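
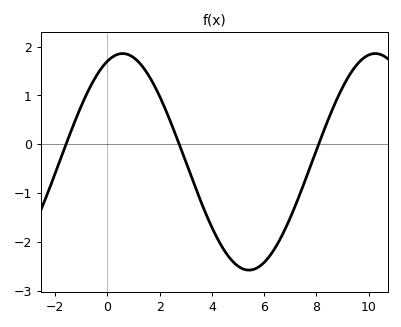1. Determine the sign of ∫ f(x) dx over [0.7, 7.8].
negative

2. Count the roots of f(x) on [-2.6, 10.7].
3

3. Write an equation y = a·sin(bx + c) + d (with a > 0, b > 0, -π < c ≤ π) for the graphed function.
y = 2.22sin(0.65x + 1.2) - 0.36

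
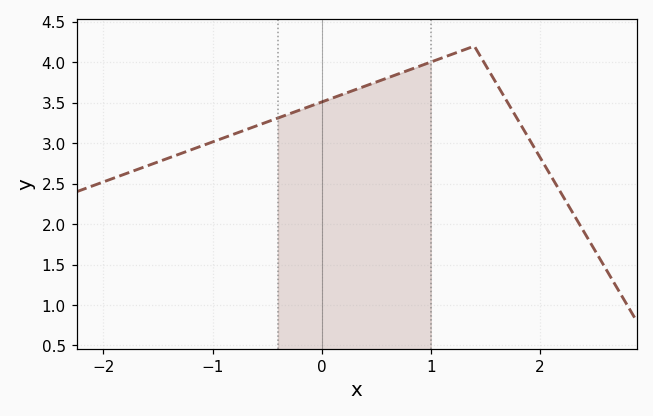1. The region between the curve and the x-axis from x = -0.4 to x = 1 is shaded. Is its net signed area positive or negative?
positive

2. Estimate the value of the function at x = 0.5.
3.76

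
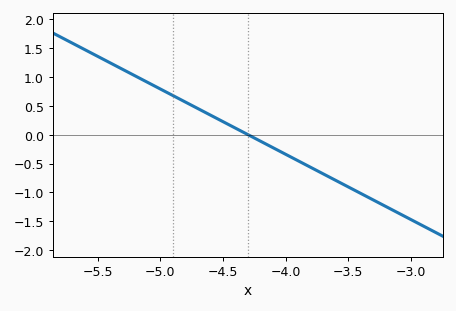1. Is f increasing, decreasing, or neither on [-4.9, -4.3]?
decreasing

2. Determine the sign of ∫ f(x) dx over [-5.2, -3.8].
positive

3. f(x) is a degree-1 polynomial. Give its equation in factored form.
y = -1.13(x + 4.3)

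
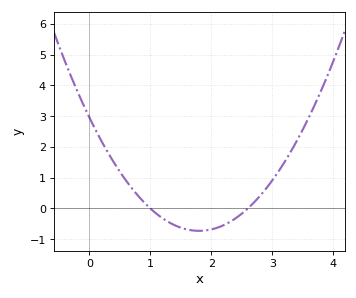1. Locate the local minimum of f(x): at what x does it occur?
1.8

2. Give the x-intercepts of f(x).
1, 2.6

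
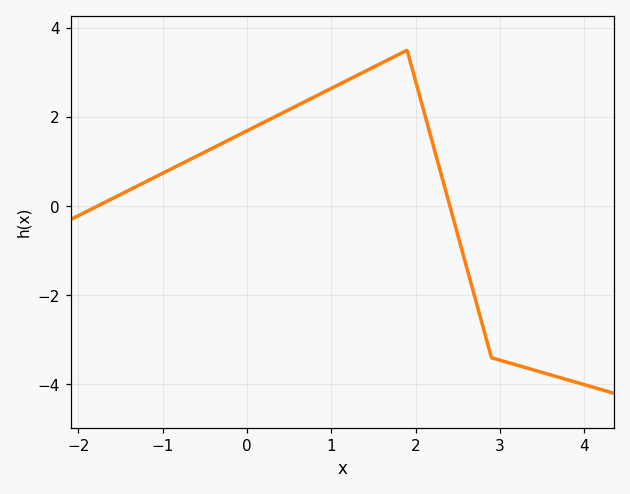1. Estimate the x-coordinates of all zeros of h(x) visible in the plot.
-1.8, 2.4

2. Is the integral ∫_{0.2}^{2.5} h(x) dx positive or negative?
positive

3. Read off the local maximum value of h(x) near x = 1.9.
3.4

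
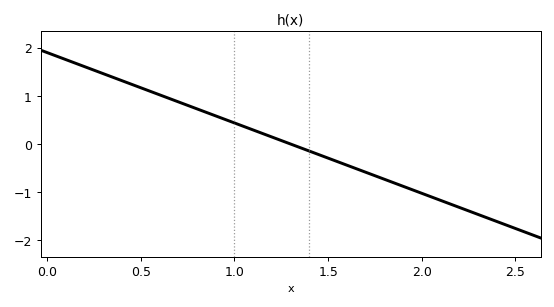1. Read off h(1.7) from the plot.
-0.6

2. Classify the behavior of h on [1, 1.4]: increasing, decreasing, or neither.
decreasing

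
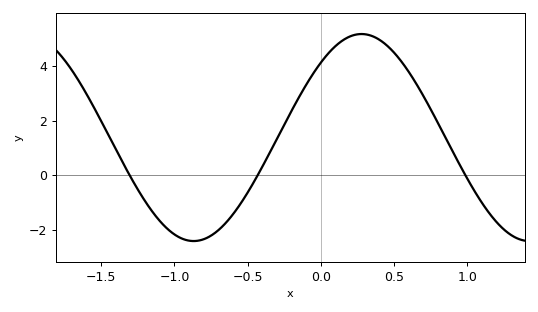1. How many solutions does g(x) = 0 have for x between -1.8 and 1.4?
3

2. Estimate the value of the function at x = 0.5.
4.4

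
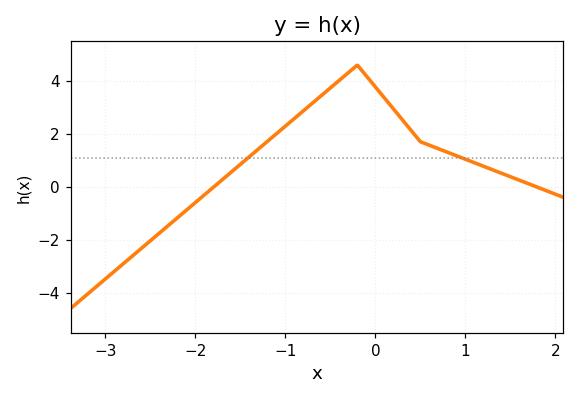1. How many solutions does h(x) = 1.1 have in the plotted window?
2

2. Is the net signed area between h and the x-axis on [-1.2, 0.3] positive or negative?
positive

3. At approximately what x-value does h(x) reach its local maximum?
-0.2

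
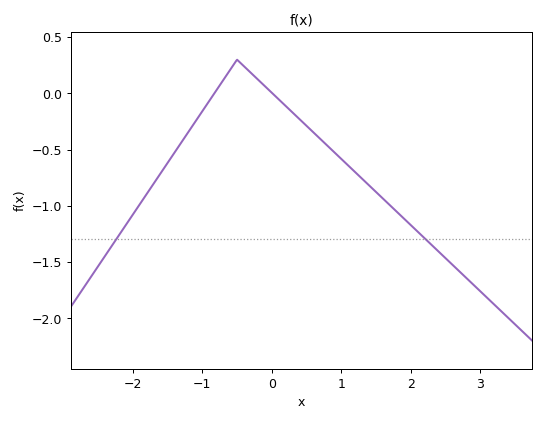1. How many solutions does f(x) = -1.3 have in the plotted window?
2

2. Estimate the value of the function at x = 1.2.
-0.7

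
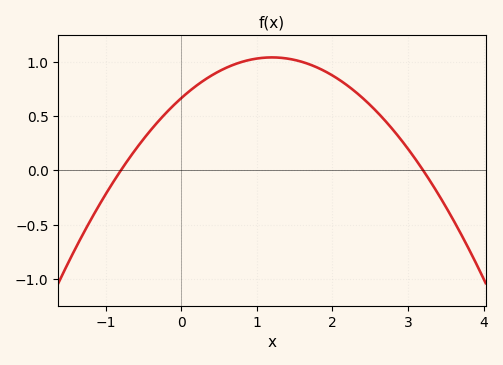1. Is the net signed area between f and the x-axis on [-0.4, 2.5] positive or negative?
positive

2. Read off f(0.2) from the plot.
0.8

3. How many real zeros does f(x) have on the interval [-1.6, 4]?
2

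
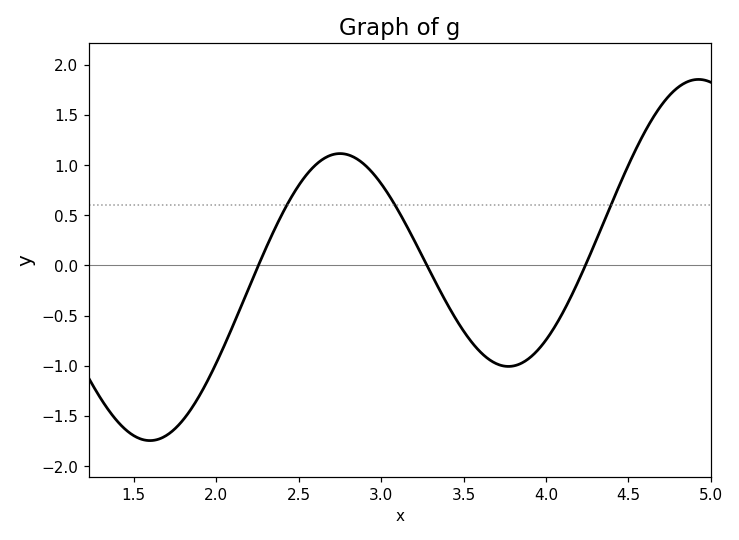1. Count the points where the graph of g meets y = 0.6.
3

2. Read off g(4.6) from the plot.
1.33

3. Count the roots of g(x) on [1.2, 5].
3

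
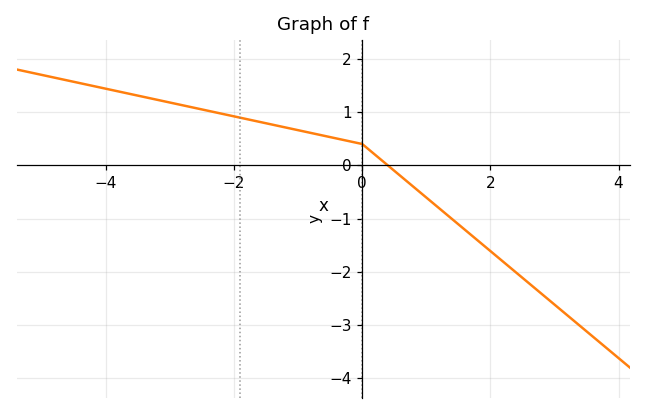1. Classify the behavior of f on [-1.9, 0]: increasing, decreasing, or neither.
decreasing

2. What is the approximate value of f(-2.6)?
1.07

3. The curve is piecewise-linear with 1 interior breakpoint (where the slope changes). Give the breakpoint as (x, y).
(0, 0.4)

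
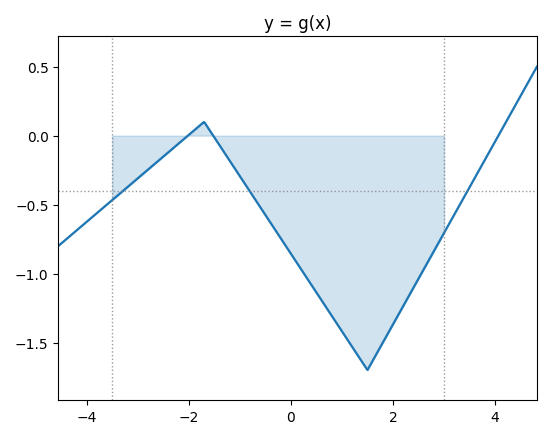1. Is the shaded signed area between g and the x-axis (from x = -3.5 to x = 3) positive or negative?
negative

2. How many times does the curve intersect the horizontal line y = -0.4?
3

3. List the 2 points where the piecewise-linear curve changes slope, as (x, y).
(-1.7, 0.1); (1.5, -1.7)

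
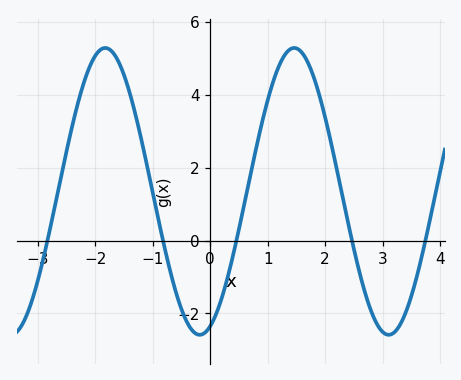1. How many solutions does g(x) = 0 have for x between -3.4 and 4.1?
5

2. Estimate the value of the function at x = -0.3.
-2.4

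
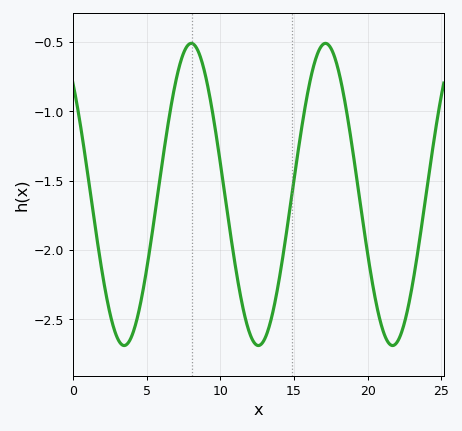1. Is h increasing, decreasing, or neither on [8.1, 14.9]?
neither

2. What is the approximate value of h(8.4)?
-0.55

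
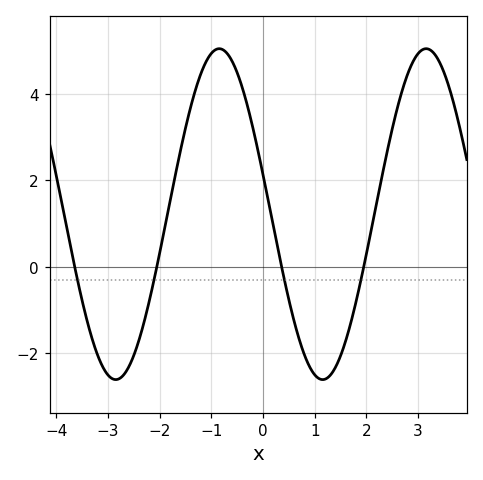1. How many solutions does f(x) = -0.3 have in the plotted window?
4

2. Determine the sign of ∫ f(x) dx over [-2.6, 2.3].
positive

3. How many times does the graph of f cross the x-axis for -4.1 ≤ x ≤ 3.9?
4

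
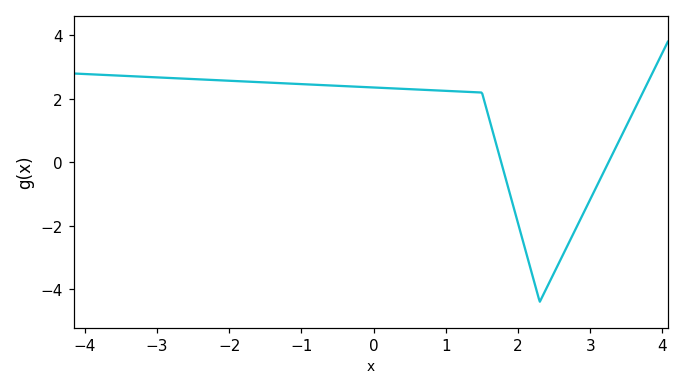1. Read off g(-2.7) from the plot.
2.65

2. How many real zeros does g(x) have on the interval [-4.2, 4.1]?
2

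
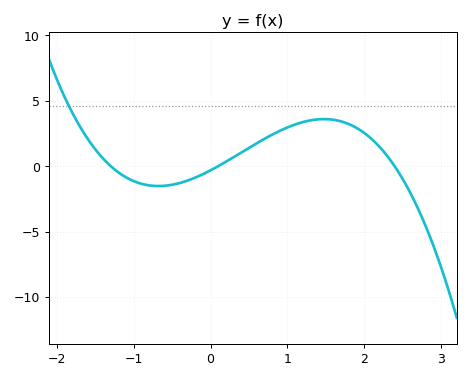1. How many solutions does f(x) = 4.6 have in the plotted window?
1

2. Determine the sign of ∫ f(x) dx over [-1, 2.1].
positive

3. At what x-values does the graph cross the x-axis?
-1.3, 0.1, 2.4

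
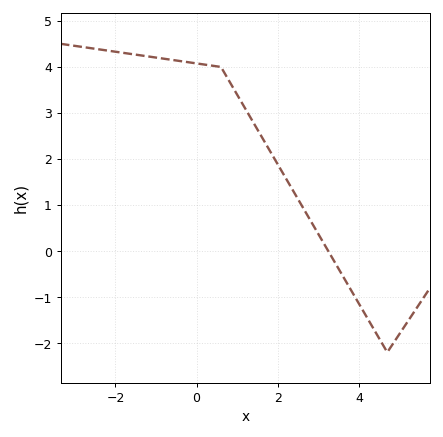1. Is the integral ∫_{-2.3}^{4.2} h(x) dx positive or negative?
positive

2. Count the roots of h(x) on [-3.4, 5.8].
1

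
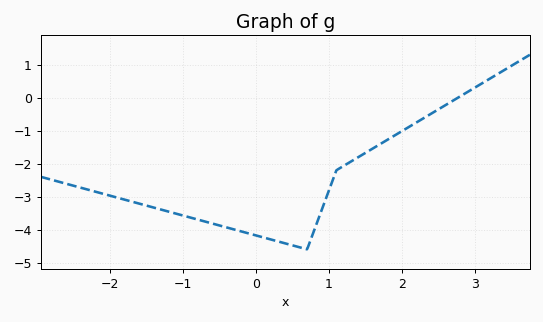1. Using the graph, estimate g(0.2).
-4.3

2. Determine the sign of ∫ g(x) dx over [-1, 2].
negative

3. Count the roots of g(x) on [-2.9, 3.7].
1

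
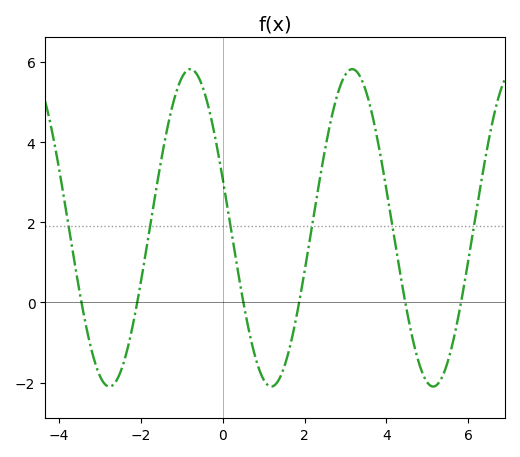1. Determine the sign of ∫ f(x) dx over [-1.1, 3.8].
positive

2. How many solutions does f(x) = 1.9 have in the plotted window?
6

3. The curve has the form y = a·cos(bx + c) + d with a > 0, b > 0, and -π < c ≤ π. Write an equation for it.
y = 3.96cos(1.6x + 1.3) + 1.86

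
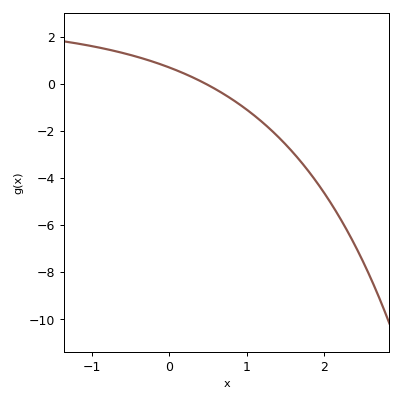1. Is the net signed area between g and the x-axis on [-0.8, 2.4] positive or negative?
negative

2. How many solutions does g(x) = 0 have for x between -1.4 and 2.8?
1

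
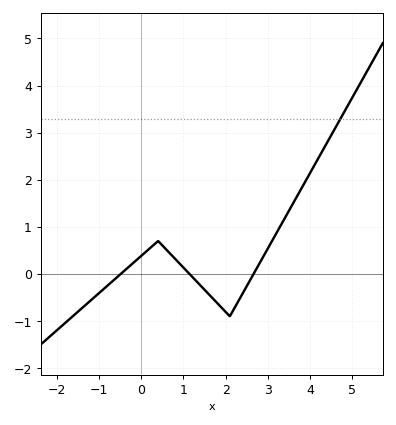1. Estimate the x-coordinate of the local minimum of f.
2.1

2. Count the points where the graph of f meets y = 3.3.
1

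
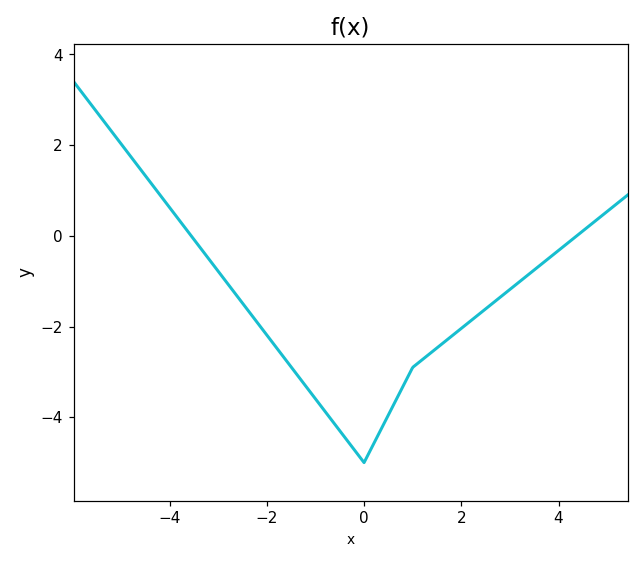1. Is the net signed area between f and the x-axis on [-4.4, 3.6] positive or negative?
negative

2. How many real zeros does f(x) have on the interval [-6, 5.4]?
2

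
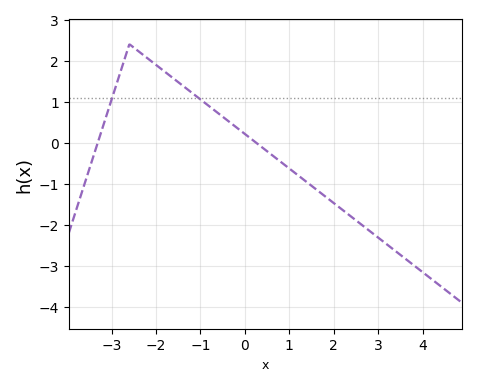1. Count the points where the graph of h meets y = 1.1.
2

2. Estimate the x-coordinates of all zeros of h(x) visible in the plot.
-3.31, 0.254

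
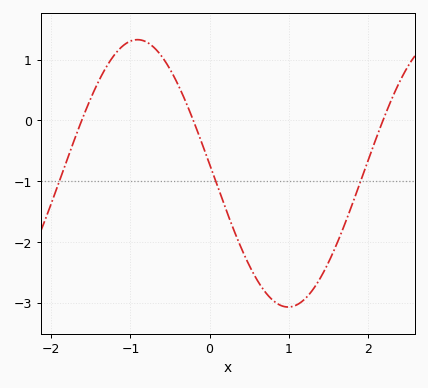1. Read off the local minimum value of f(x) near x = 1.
-3.1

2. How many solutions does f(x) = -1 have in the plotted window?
3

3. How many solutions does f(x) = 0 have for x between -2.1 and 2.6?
3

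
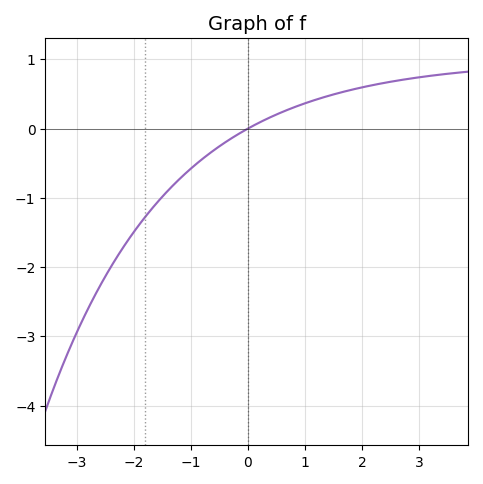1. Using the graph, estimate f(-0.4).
-0.2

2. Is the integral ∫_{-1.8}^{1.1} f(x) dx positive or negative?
negative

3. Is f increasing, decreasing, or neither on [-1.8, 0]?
increasing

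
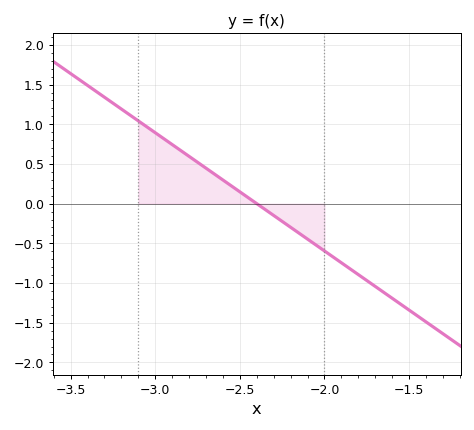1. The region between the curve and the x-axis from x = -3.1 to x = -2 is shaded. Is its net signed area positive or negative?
positive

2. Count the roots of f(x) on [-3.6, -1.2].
1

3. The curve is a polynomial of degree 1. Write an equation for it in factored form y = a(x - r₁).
y = -1.49(x + 2.4)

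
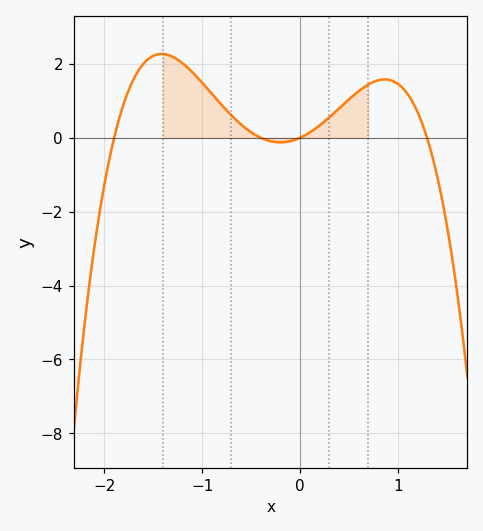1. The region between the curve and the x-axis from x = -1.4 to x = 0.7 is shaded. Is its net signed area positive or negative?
positive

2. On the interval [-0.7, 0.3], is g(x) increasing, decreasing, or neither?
neither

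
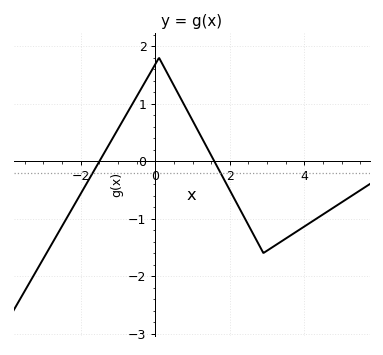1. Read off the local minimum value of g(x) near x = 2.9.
-1.6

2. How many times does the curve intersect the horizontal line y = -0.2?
2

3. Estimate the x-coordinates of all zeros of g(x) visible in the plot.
-1.4, 1.6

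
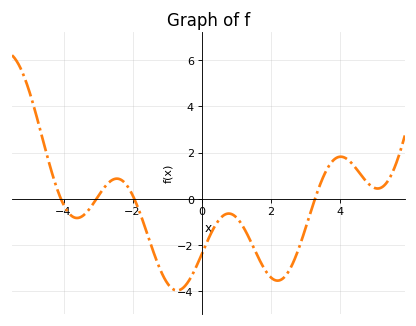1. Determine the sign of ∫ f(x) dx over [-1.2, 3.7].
negative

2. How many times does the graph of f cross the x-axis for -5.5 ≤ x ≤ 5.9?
4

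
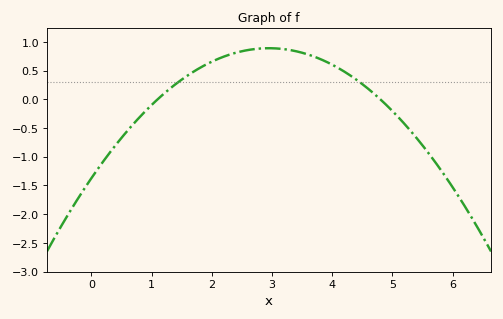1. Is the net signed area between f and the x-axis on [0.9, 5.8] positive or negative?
positive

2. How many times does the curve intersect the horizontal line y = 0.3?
2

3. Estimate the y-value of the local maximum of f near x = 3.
0.9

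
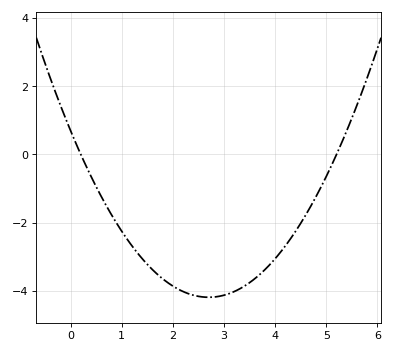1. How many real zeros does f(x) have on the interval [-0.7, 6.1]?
2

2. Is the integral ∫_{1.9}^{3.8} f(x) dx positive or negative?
negative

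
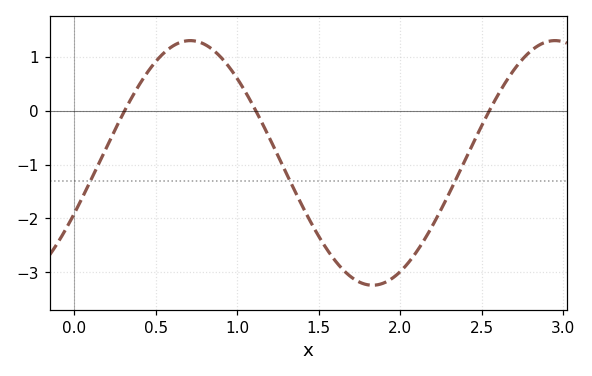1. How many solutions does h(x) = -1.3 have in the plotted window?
3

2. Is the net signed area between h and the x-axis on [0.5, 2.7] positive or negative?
negative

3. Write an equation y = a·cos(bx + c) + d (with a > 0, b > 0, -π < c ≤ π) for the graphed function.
y = 2.27cos(2.81x - 2) - 0.97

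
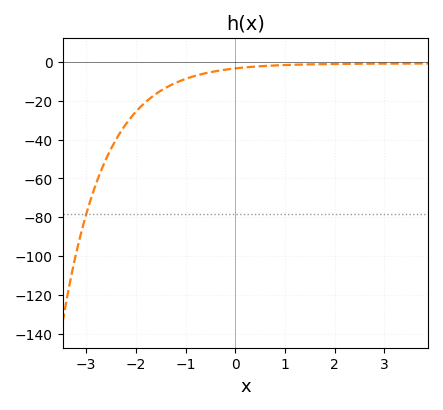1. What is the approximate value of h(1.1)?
-2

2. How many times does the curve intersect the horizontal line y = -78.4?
1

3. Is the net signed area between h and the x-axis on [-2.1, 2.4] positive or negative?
negative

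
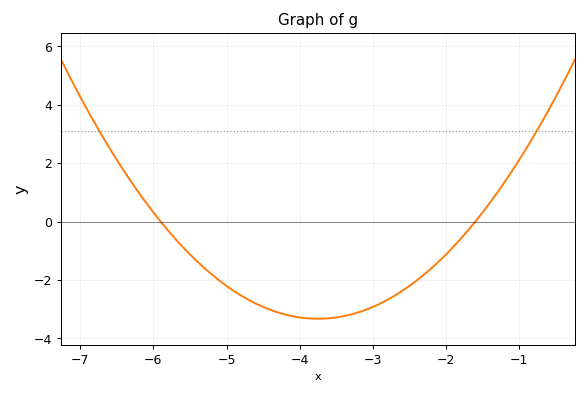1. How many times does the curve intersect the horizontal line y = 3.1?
2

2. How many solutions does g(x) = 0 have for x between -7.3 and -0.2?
2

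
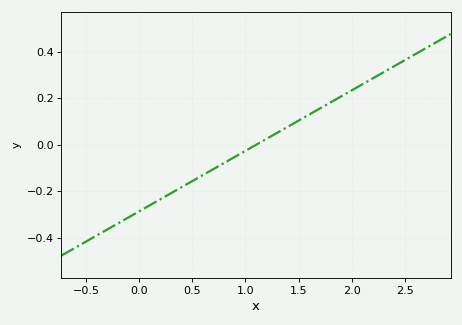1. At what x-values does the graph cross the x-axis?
1.1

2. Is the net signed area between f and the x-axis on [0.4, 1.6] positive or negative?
negative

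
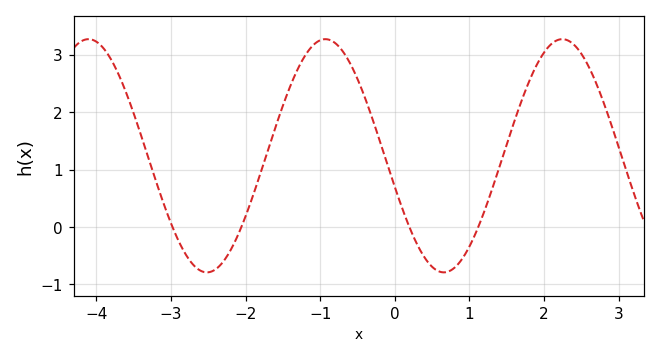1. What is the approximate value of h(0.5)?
-0.7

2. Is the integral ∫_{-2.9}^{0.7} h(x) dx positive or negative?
positive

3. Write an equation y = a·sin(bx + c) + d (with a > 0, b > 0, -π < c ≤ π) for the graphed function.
y = 2.03sin(2x - 2.9) + 1.24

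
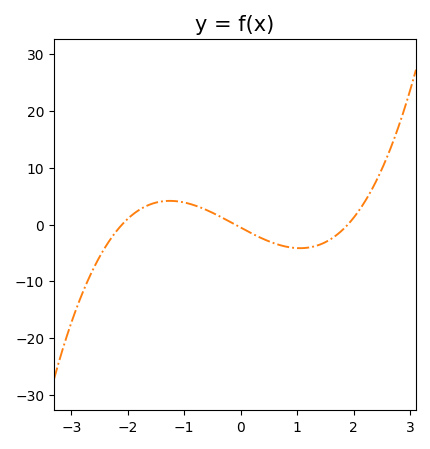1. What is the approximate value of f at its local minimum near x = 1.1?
-4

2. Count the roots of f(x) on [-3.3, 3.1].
3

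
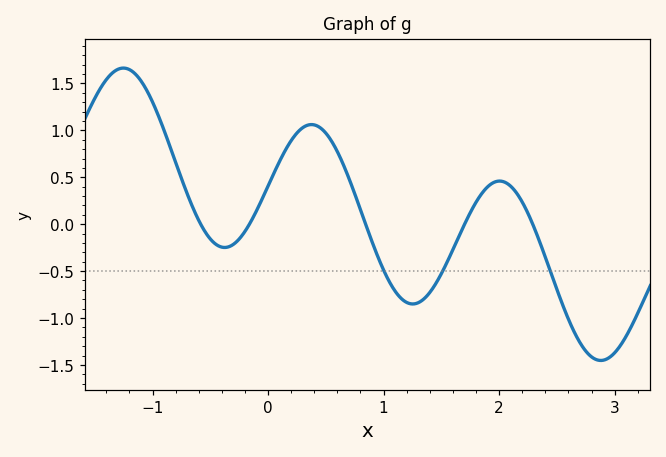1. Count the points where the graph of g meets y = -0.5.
3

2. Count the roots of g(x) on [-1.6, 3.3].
5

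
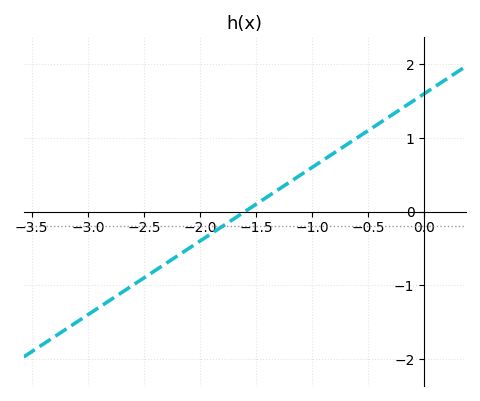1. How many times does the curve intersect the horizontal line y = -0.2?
1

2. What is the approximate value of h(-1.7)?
-0.1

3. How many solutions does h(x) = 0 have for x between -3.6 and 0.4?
1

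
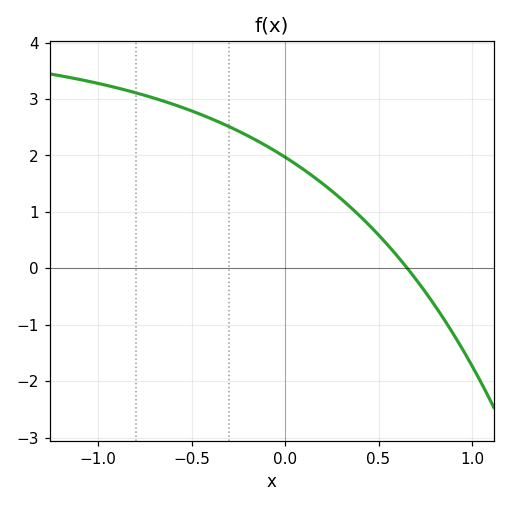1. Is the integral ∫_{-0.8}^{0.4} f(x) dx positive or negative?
positive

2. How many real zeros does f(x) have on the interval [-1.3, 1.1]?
1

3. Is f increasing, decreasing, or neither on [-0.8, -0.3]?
decreasing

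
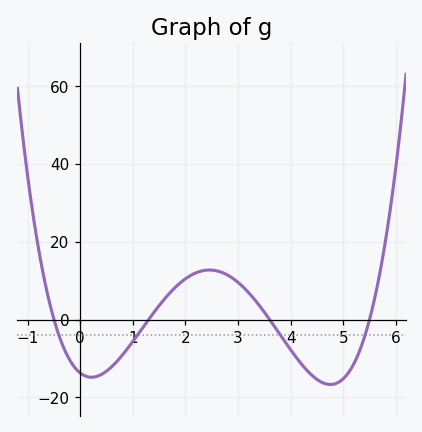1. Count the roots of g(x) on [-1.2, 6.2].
4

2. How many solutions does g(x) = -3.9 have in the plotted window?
4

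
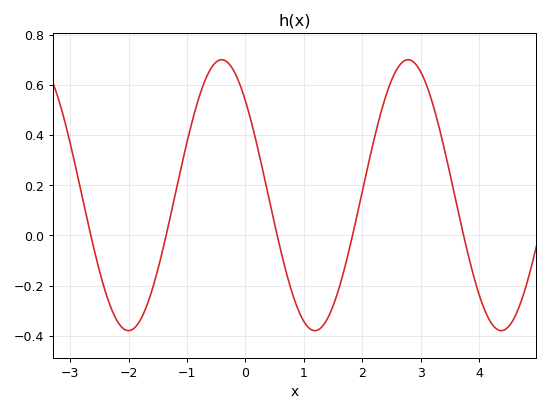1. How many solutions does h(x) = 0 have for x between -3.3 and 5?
5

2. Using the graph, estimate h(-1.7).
-0.28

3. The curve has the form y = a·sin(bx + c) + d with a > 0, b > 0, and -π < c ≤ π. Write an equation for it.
y = 0.54sin(2x + 2.4) + 0.16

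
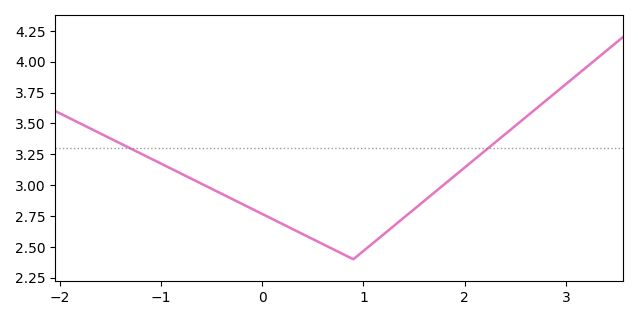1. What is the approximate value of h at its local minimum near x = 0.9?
2.4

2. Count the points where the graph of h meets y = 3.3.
2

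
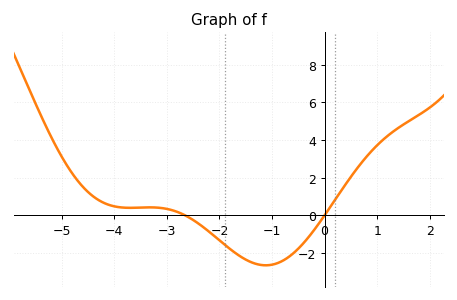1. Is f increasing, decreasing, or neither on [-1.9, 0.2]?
neither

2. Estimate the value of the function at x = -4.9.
2.6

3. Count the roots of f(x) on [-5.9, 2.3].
2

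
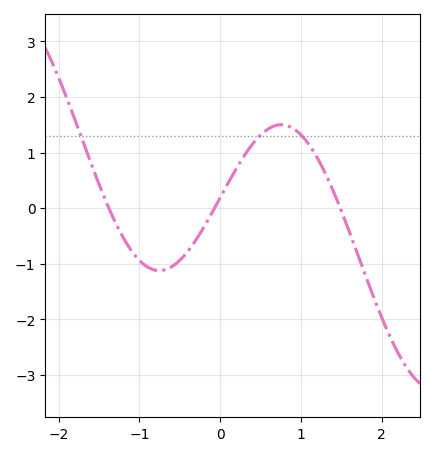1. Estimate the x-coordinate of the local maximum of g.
0.8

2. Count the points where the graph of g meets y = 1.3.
3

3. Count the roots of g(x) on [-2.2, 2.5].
3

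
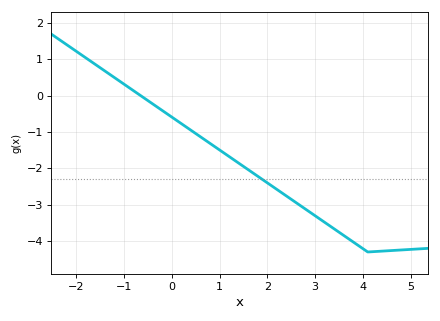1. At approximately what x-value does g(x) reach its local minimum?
4.2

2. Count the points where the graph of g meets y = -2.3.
1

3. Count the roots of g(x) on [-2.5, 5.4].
1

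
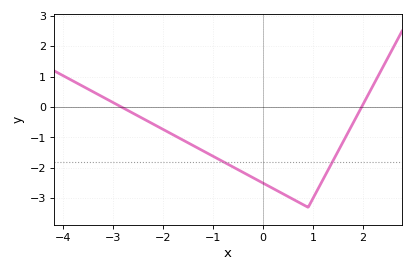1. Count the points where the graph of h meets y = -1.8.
2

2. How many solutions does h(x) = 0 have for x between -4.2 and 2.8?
2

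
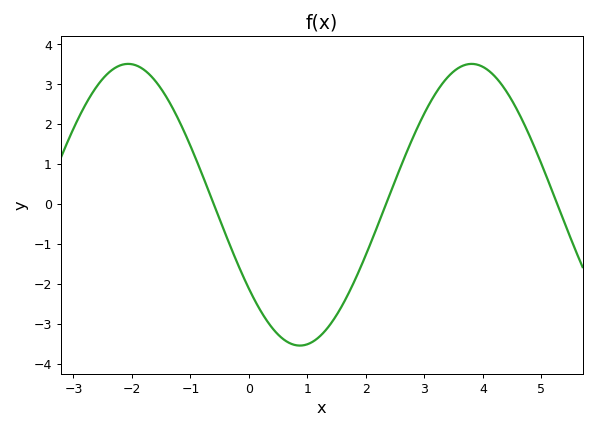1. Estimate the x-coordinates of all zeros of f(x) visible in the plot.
-0.603, 2.34, 5.27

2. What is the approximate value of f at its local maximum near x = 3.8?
3.51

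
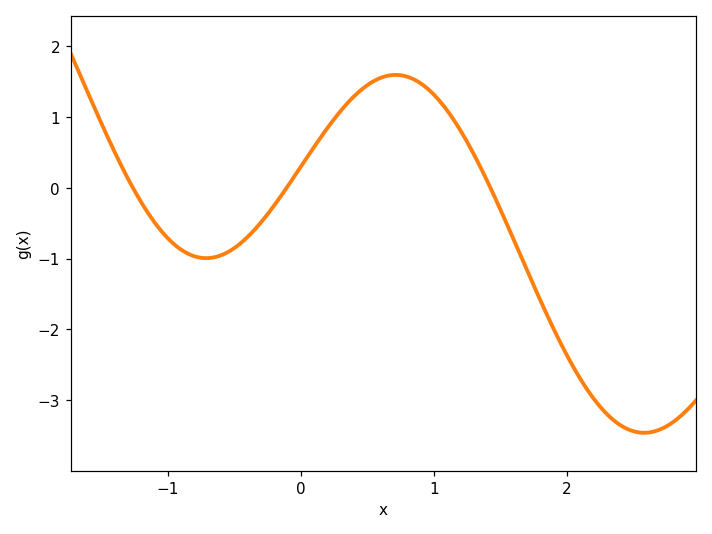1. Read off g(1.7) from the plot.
-1.2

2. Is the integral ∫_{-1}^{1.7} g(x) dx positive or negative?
positive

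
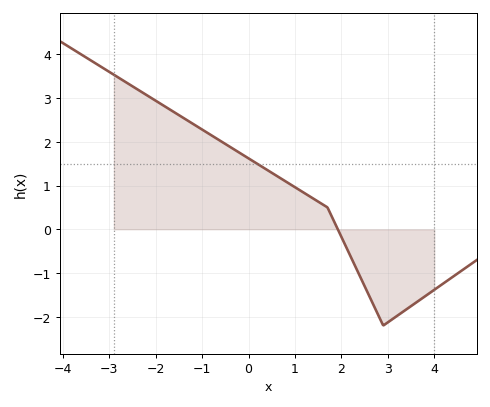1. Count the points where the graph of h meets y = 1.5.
1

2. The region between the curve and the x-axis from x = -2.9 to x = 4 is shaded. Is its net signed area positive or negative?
positive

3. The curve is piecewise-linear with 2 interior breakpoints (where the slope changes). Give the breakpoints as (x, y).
(1.7, 0.5); (2.9, -2.2)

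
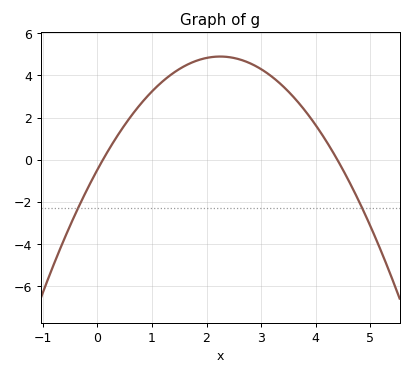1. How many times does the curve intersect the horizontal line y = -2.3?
2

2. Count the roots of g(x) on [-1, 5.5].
2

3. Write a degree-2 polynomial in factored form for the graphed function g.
y = -1.06(x - 0.1)(x - 4.4)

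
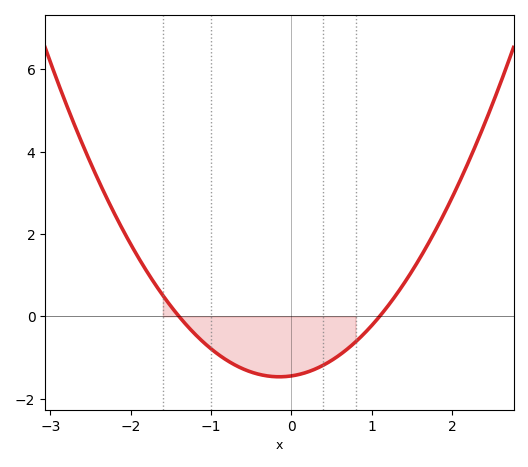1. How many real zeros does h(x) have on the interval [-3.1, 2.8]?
2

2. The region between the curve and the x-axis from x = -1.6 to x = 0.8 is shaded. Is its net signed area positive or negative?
negative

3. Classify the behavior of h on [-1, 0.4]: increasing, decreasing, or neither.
neither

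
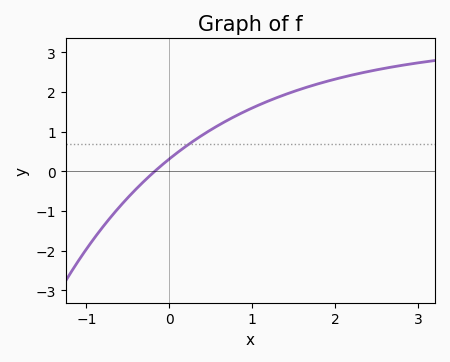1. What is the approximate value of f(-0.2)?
0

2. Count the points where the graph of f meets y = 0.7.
1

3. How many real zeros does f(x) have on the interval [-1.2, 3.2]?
1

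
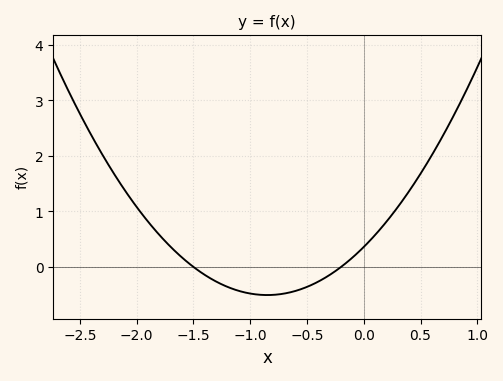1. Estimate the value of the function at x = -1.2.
-0.4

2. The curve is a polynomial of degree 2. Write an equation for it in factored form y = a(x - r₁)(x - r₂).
y = 1.2(x + 1.5)(x + 0.2)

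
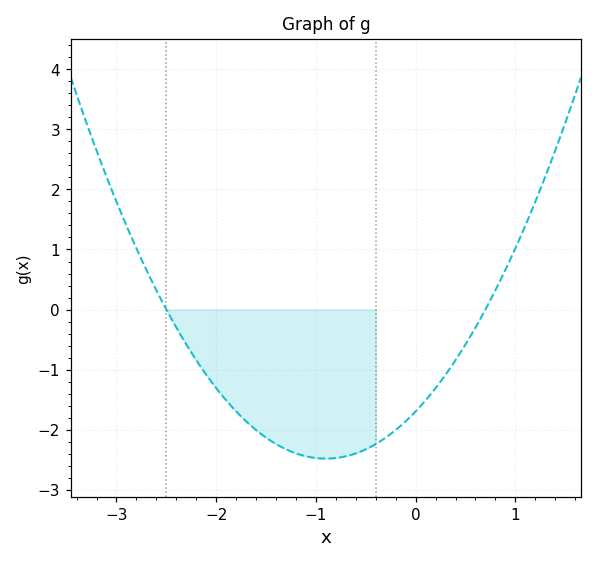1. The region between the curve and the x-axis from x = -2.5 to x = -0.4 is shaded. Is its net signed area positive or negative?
negative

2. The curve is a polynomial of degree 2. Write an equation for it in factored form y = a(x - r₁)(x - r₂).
y = 0.97(x + 2.5)(x - 0.7)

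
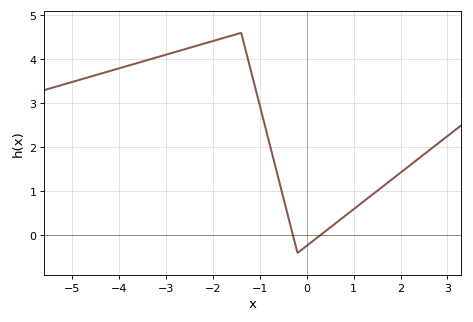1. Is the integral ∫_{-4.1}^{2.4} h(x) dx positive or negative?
positive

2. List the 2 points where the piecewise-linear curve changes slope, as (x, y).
(-1.4, 4.6); (-0.2, -0.4)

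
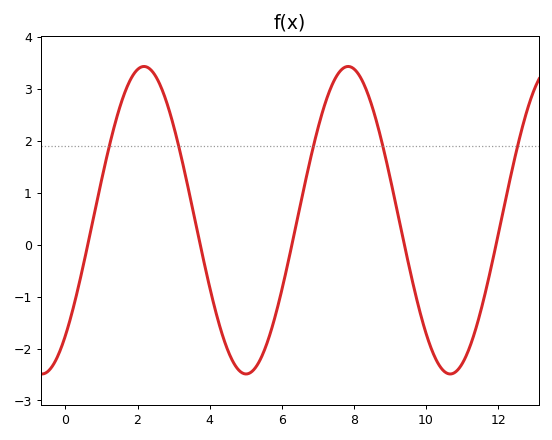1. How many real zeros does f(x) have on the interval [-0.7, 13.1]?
5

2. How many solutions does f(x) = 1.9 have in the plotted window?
5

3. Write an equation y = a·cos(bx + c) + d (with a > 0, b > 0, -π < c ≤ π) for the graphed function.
y = 2.96cos(1.1x - 2.4) + 0.47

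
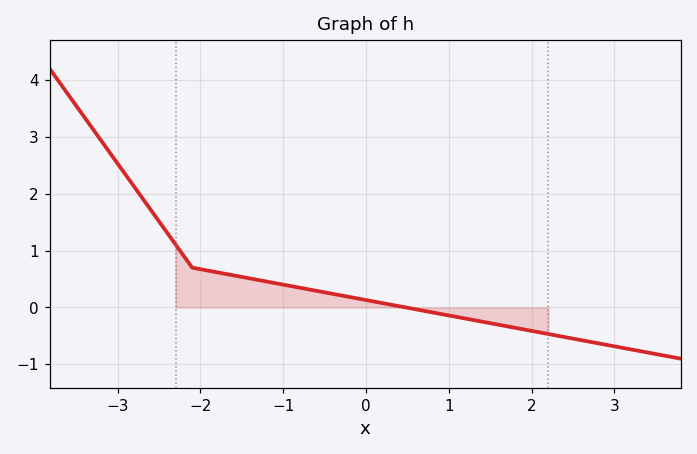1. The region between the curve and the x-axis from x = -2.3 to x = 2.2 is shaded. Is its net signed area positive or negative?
positive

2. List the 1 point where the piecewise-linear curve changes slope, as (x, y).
(-2.1, 0.7)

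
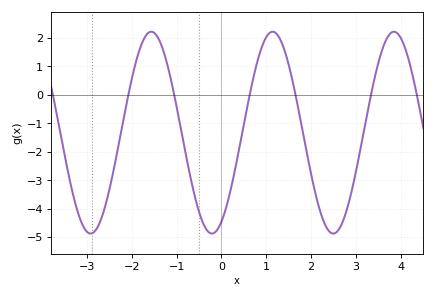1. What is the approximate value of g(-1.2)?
1.02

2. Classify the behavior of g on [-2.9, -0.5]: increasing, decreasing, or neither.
neither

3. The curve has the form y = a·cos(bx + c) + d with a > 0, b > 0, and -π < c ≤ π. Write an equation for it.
y = 3.55cos(2.32x - 2.65) - 1.33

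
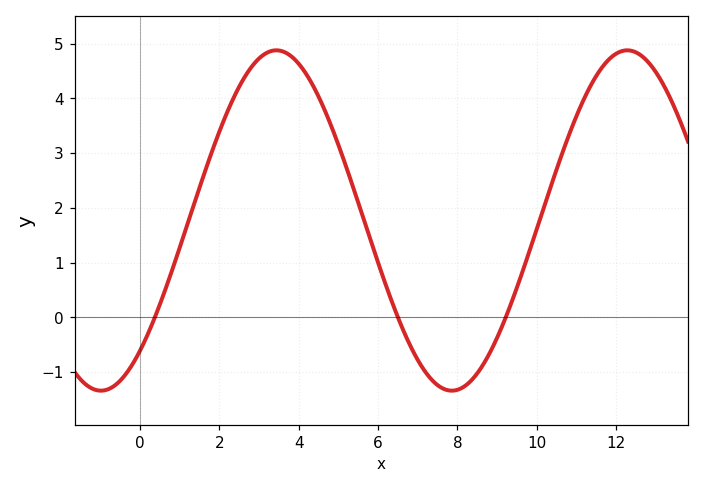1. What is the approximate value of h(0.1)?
-0.5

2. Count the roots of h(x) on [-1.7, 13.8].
3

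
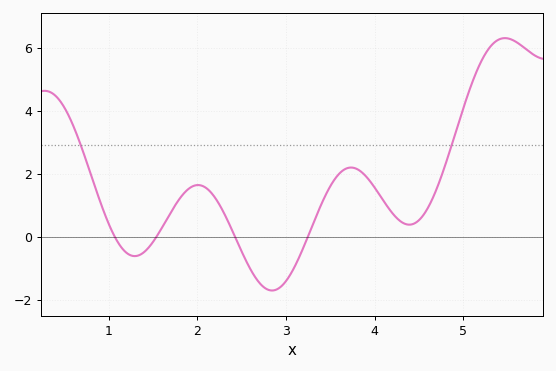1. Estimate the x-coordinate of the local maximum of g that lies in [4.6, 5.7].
5.47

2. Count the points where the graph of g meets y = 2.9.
2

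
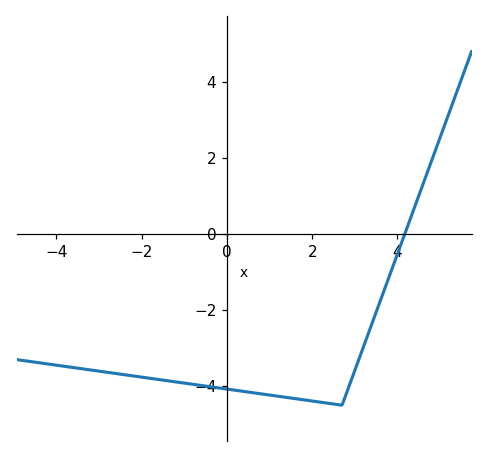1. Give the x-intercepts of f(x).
4.2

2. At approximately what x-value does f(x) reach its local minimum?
2.6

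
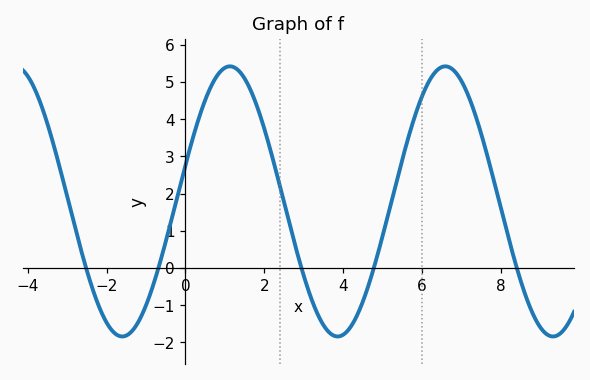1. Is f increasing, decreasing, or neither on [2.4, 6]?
neither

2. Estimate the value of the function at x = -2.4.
-0.4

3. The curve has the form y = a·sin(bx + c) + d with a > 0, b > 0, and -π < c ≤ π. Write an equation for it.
y = 3.63sin(1.1x + 0.27) + 1.79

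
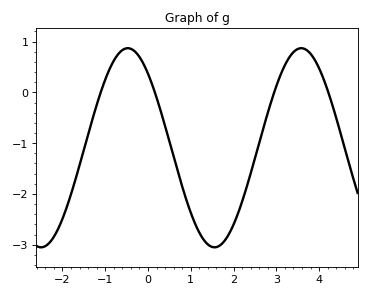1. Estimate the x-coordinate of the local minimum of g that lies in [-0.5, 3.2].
1.55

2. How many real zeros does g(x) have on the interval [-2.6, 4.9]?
4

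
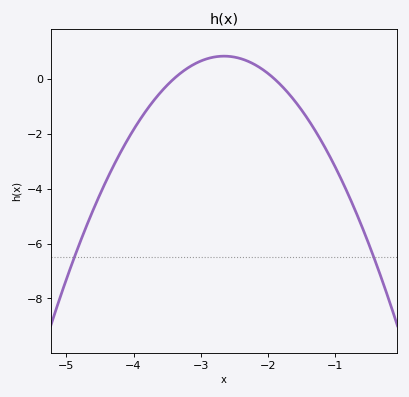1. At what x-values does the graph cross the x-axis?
-3.4, -1.9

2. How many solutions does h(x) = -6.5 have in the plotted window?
2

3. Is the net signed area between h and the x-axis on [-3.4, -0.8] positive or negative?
negative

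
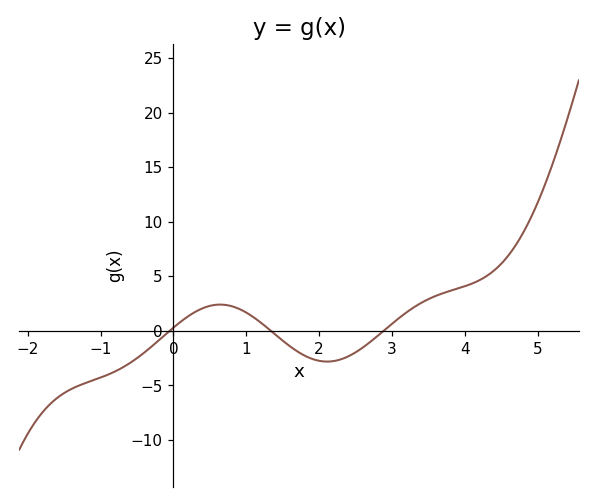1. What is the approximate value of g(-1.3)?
-5.02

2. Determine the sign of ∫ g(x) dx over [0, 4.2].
positive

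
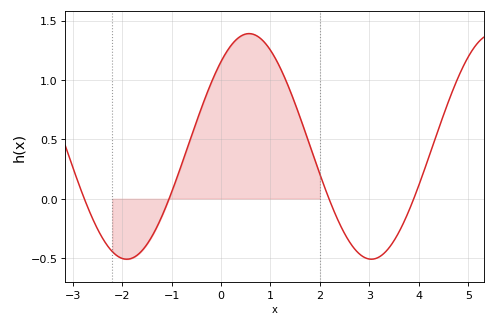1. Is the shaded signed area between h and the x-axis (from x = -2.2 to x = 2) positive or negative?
positive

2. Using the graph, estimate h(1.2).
1.1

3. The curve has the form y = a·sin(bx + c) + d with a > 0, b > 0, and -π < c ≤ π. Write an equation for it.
y = 0.95sin(1.27x + 0.852) + 0.44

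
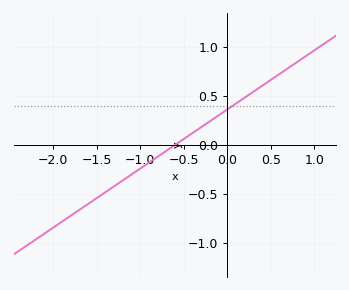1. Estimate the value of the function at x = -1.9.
-0.78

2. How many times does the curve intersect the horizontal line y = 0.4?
1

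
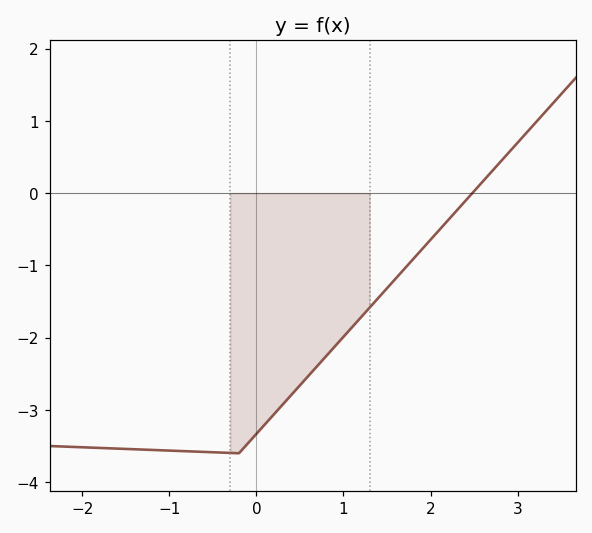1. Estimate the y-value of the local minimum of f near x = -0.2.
-3.6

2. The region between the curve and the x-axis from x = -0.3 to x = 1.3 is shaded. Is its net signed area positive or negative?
negative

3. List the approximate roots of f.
2.5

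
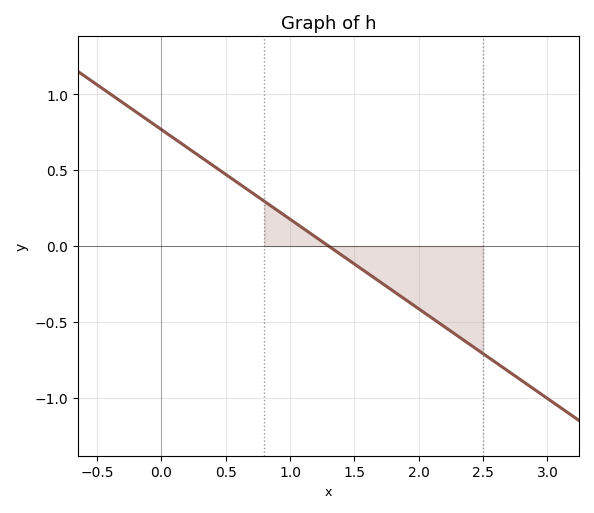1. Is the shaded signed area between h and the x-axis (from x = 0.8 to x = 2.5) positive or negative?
negative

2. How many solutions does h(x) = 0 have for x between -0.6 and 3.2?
1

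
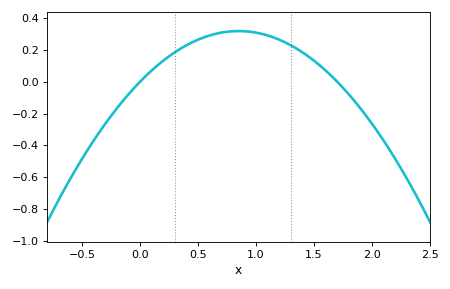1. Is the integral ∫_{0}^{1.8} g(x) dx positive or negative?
positive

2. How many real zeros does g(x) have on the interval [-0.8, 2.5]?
2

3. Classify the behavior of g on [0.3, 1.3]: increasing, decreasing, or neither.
neither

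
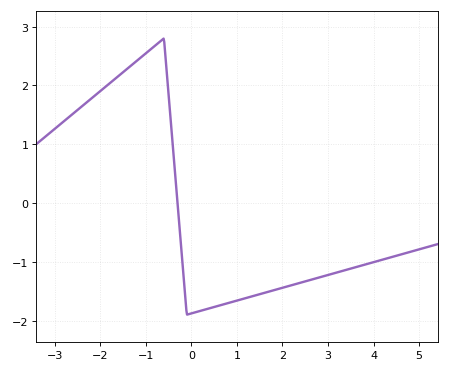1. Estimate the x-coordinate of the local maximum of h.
-0.6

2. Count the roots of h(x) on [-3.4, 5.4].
1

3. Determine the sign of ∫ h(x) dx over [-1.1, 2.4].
negative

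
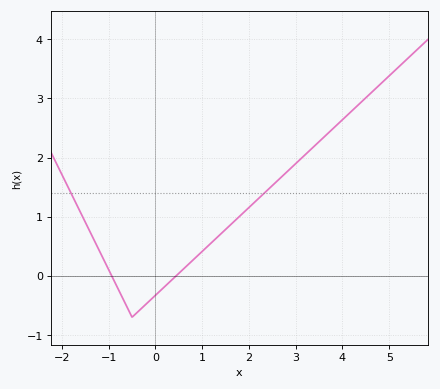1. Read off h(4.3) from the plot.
2.86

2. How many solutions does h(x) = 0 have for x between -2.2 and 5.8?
2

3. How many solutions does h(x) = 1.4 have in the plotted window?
2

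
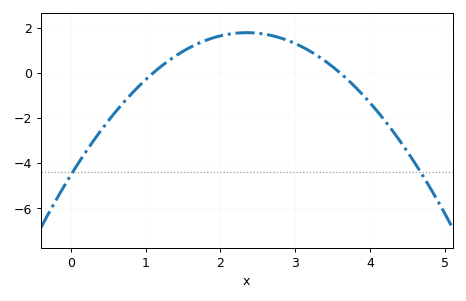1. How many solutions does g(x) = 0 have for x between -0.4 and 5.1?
2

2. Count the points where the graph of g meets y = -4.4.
2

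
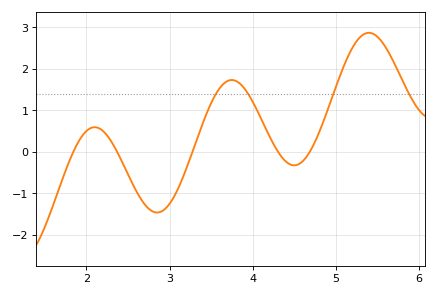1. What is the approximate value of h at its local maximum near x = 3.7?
1.73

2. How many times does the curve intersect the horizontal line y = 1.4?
4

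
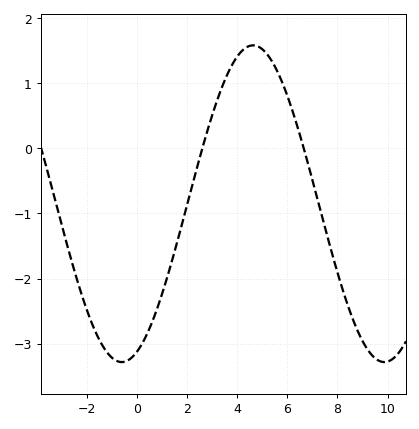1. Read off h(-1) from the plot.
-3.21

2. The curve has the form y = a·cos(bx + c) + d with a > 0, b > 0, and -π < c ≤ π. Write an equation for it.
y = 2.43cos(0.6x - 2.78) - 0.85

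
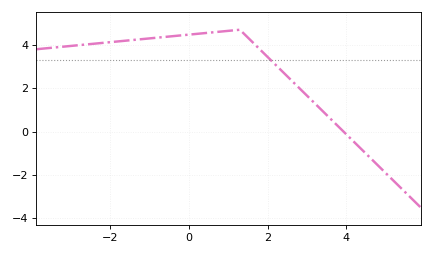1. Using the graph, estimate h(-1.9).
4.2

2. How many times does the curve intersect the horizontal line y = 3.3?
1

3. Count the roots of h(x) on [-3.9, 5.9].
1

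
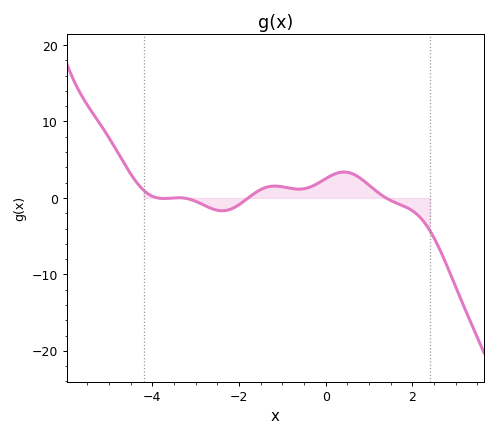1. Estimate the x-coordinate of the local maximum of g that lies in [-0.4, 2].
0.4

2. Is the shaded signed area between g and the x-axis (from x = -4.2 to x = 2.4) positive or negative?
positive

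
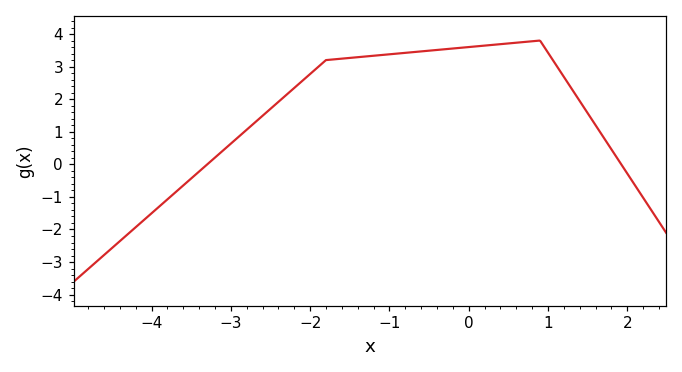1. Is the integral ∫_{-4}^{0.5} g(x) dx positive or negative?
positive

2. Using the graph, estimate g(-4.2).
-1.93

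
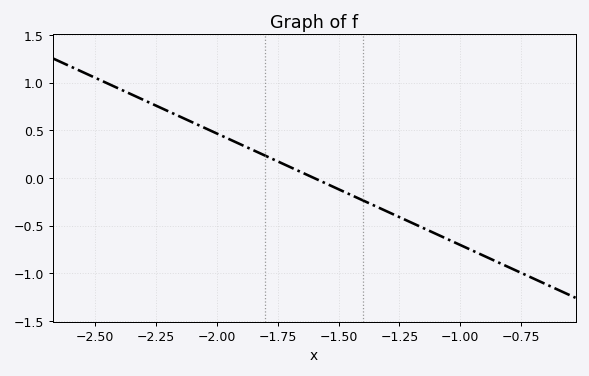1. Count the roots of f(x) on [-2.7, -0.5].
1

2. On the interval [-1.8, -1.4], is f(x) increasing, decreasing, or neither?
decreasing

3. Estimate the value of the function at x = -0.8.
-0.95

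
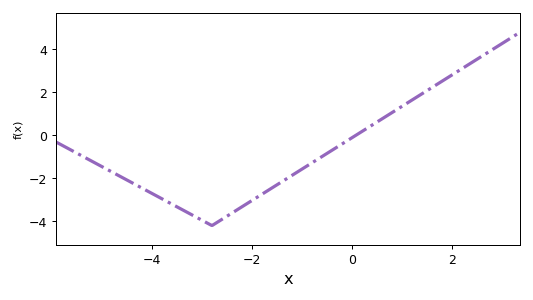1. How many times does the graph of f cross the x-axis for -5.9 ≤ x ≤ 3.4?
1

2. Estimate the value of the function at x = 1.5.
2.09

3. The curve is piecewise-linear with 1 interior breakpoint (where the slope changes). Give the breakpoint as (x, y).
(-2.8, -4.2)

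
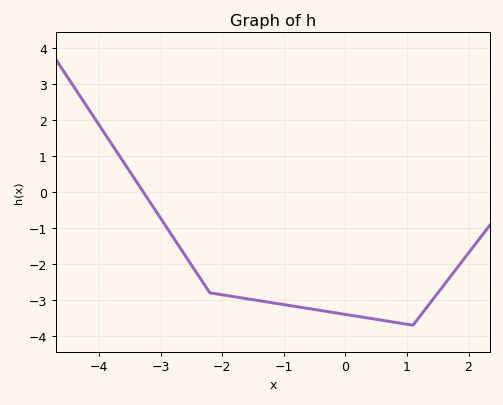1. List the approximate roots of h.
-3.28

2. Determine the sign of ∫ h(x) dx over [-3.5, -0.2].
negative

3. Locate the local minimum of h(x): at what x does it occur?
1.1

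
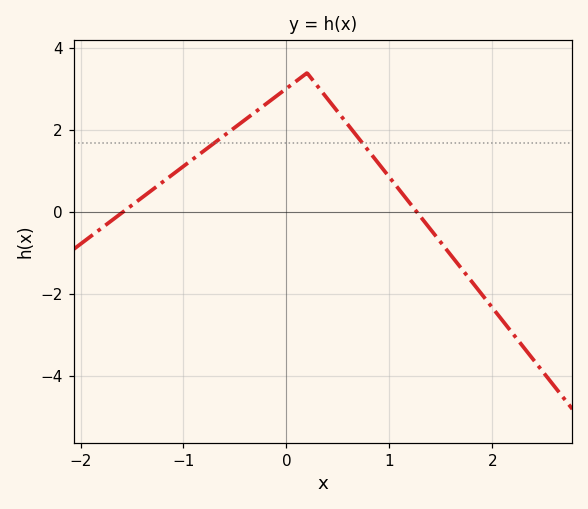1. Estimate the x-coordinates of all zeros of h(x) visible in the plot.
-1.59, 1.27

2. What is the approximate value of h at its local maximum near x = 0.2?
3.4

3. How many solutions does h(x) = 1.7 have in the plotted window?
2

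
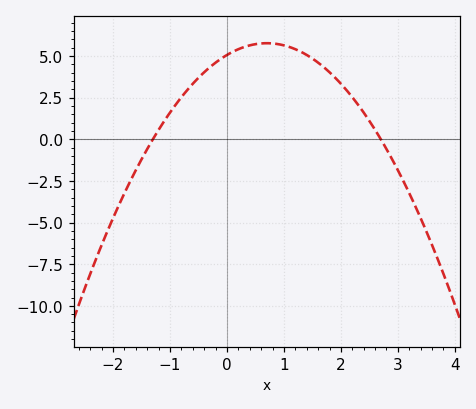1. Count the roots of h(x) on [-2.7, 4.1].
2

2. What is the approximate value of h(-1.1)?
1.09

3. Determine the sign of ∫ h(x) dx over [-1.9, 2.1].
positive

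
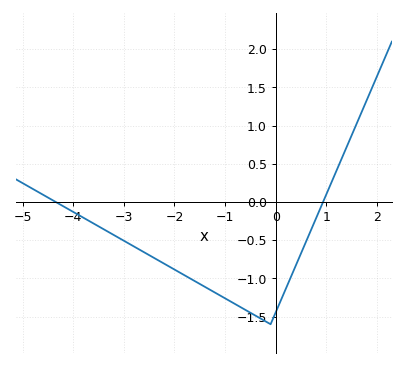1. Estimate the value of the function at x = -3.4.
-0.356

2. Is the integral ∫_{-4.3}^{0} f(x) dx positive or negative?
negative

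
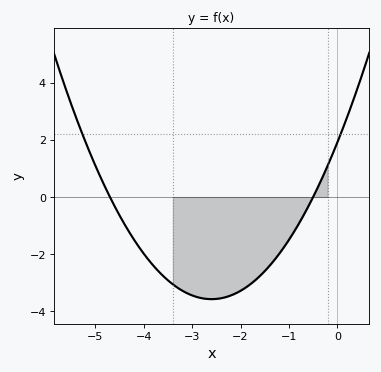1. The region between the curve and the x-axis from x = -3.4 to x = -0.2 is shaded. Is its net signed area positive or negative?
negative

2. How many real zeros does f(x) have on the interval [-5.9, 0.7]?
2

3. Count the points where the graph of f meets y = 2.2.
2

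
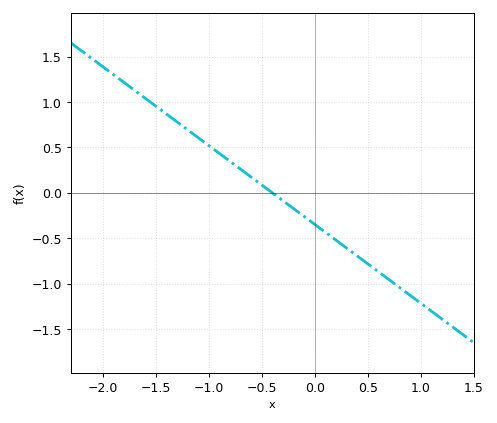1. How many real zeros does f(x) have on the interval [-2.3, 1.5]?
1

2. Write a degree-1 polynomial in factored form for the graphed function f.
y = -0.87(x + 0.4)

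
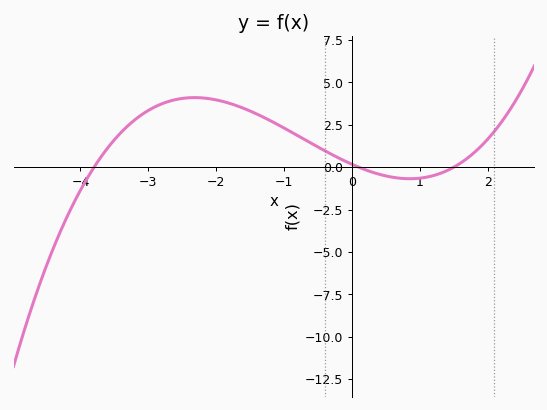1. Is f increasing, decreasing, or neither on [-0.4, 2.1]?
neither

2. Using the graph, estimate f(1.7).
0.5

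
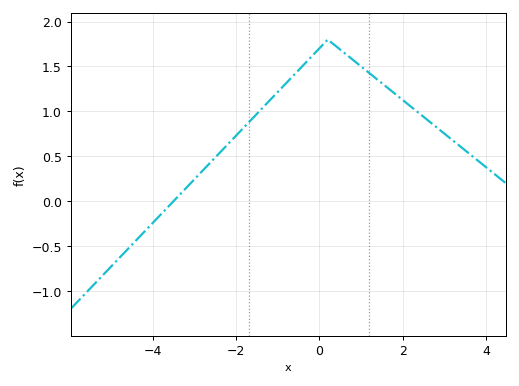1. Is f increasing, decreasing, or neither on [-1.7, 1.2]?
neither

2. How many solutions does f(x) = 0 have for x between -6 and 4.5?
1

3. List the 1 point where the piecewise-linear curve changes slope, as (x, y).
(0.2, 1.8)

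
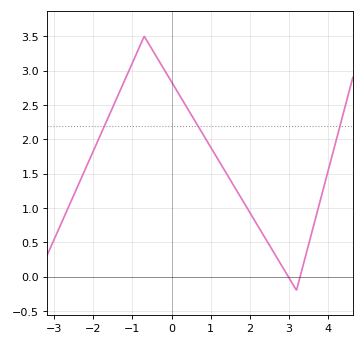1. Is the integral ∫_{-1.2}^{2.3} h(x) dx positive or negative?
positive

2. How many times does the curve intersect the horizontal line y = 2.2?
3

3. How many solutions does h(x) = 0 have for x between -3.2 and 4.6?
2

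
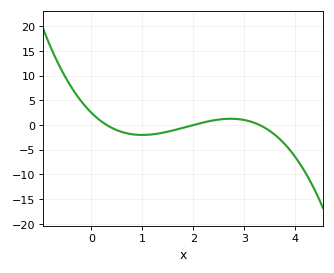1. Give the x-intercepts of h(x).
0.3, 2, 3.3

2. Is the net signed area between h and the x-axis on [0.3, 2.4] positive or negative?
negative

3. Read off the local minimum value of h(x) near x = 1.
-2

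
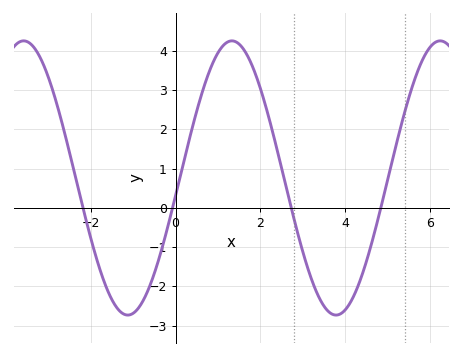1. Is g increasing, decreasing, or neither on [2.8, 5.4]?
neither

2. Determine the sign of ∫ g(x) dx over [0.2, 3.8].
positive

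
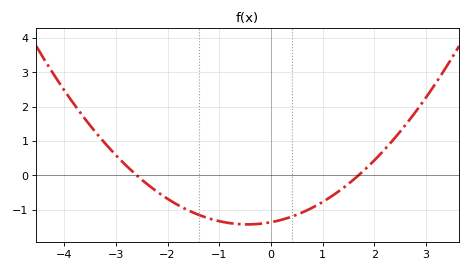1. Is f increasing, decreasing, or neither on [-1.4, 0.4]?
neither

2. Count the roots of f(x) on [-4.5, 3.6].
2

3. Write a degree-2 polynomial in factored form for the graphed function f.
y = 0.31(x + 2.6)(x - 1.7)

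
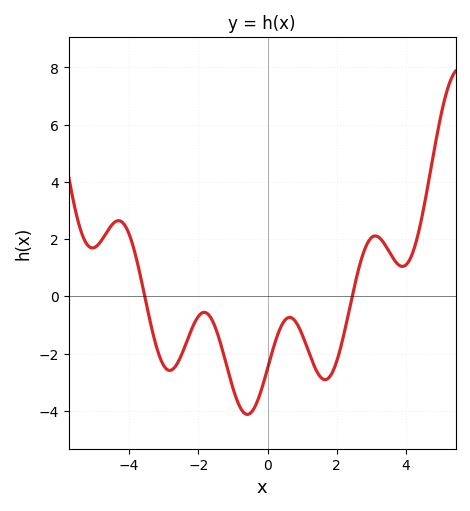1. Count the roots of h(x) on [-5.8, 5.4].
2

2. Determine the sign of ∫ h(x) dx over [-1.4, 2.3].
negative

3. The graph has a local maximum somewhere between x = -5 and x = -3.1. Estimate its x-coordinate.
-4.31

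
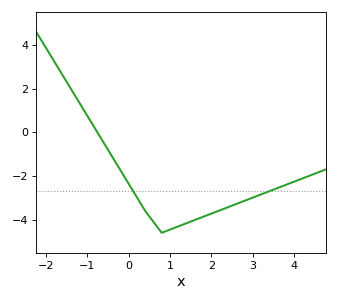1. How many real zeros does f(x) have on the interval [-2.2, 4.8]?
1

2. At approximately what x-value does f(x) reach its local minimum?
0.8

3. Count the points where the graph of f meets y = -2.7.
2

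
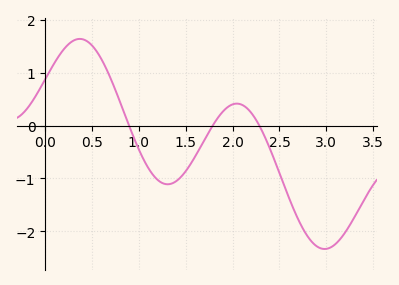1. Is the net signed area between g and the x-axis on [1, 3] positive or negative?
negative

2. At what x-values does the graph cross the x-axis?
0.895, 1.79, 2.29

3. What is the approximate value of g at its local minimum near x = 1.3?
-1.11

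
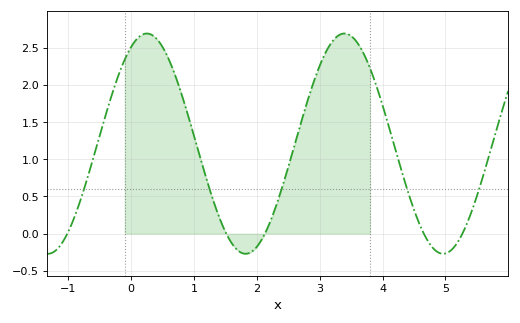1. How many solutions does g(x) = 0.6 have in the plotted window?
5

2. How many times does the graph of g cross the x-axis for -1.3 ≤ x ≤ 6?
5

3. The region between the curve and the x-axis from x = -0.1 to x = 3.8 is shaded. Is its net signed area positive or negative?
positive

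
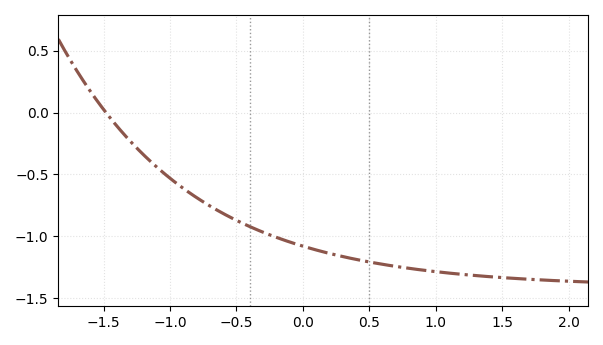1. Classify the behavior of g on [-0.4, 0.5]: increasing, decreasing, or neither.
decreasing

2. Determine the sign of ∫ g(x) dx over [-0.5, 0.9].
negative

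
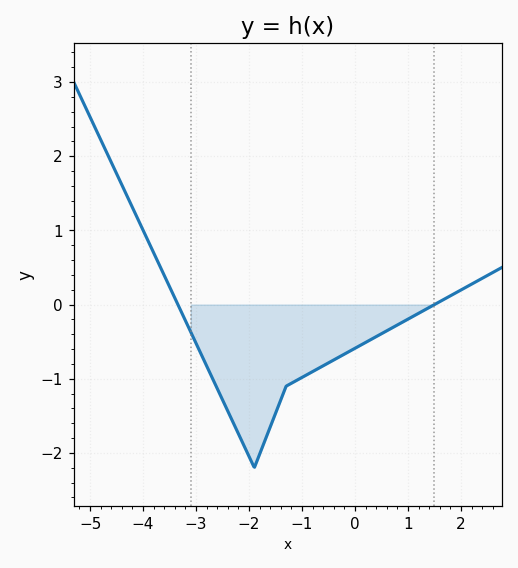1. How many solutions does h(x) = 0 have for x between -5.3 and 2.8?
2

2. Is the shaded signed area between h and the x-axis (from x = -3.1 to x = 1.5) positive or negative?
negative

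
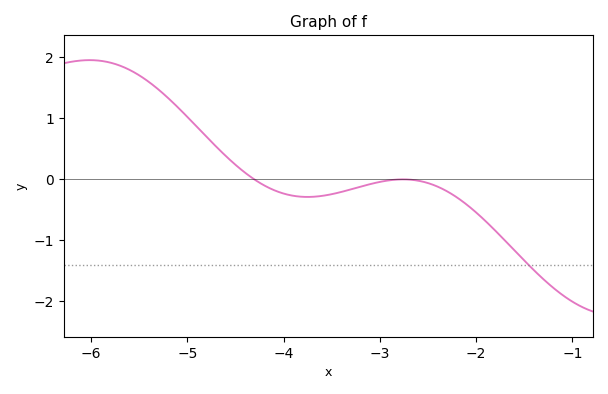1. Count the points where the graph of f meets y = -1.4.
1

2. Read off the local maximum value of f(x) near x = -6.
1.95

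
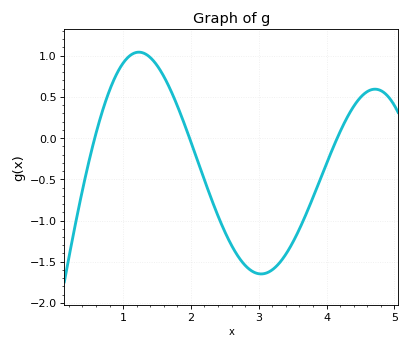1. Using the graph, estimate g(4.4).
0.4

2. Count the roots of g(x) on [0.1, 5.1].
3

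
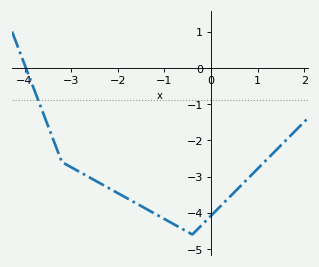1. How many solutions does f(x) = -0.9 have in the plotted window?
1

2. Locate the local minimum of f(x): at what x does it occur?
-0.402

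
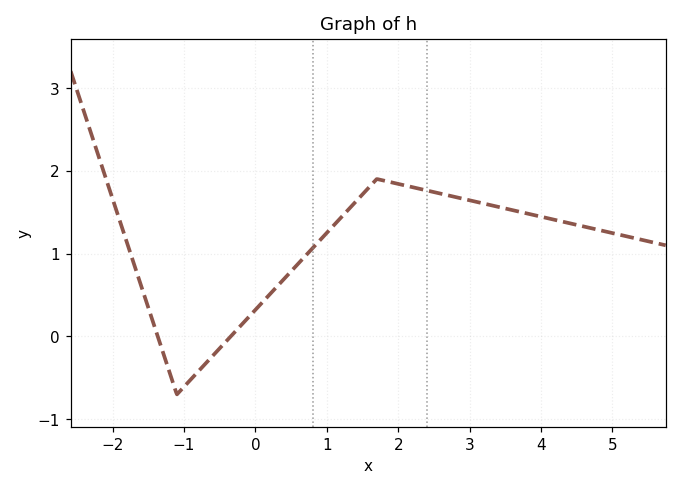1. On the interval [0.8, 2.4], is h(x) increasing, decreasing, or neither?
neither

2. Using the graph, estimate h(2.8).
1.7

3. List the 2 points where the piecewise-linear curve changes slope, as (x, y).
(-1.1, -0.7); (1.7, 1.9)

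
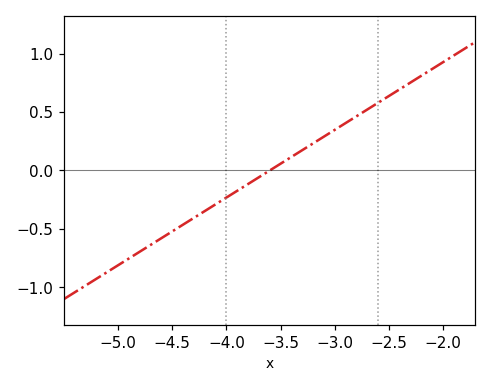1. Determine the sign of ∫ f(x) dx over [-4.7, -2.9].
negative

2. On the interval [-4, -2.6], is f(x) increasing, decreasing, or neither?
increasing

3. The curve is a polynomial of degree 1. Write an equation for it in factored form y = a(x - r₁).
y = 0.58(x + 3.6)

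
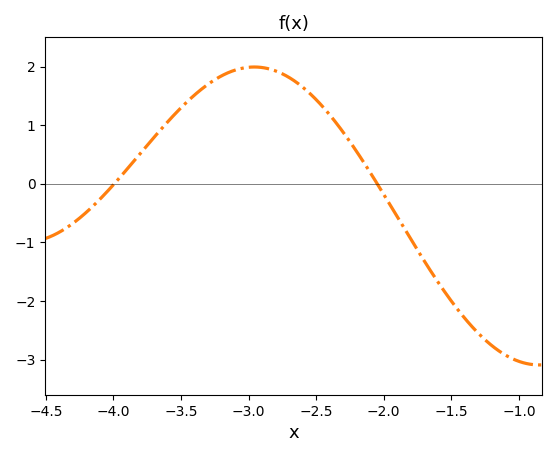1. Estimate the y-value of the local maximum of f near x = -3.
1.99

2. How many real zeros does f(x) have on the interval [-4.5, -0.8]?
2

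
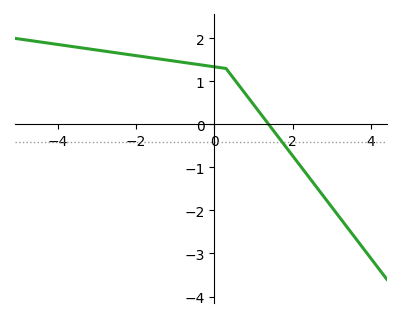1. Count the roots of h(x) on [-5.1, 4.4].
1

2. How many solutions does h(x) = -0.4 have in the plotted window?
1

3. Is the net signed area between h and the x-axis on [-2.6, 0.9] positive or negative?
positive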